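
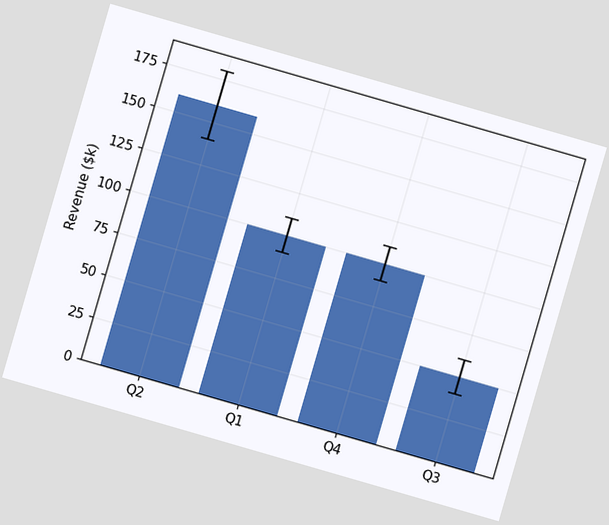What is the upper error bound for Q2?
$180k

The chart is tilted about 16° clockwise. The Q2 bar's upper whisker reaches $180k.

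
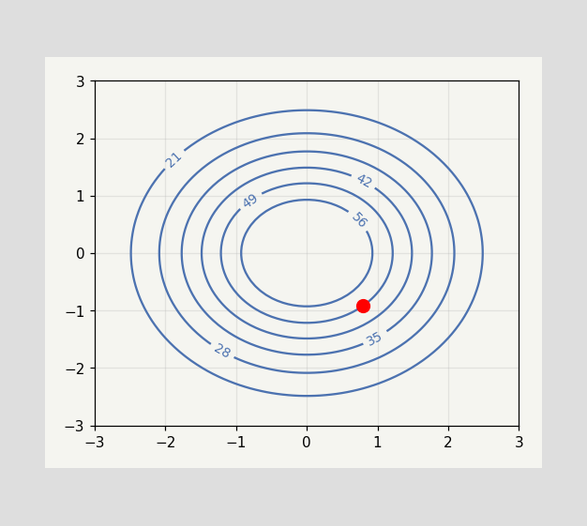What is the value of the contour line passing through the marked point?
The marked point sits on the contour labelled 49.

49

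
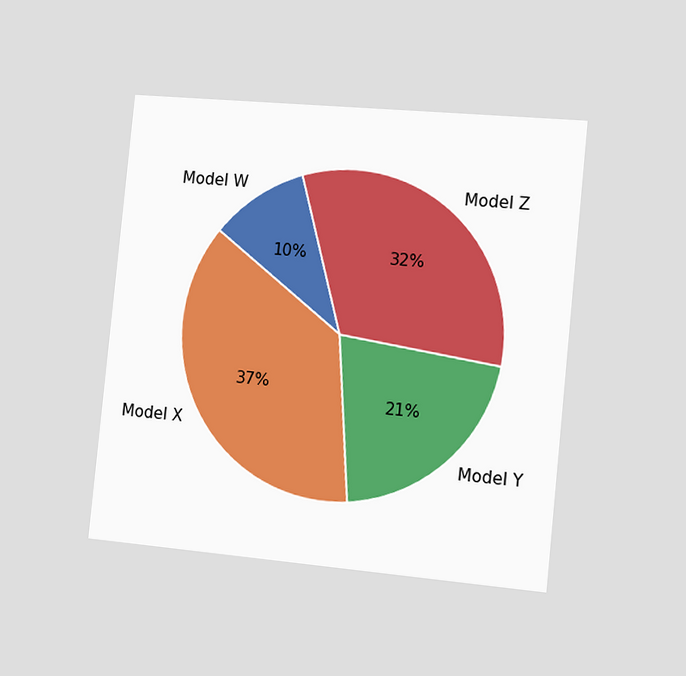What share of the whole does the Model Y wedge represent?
21%

The chart is tilted about 6° clockwise and viewed slightly from the right. The Model Y slice takes up 21% of the pie.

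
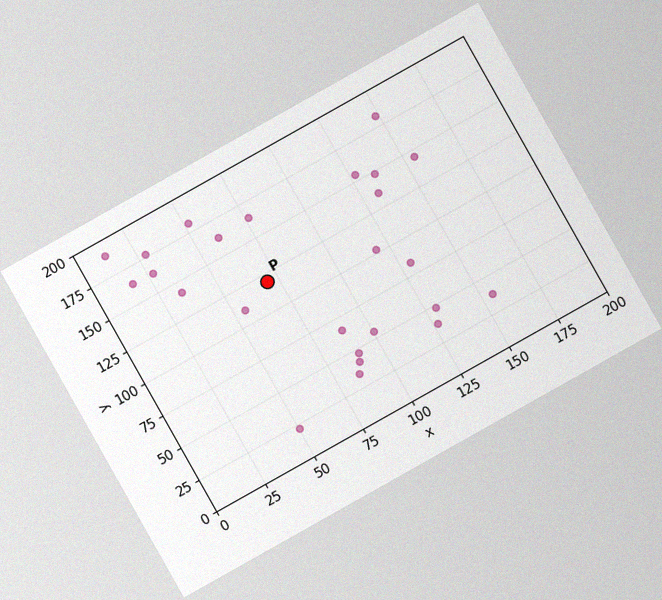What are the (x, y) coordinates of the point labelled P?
(70, 120)

The chart is tilted about 29° counter-clockwise, with some photo noise. Following the gridlines from P to each axis, P sits at (70, 120).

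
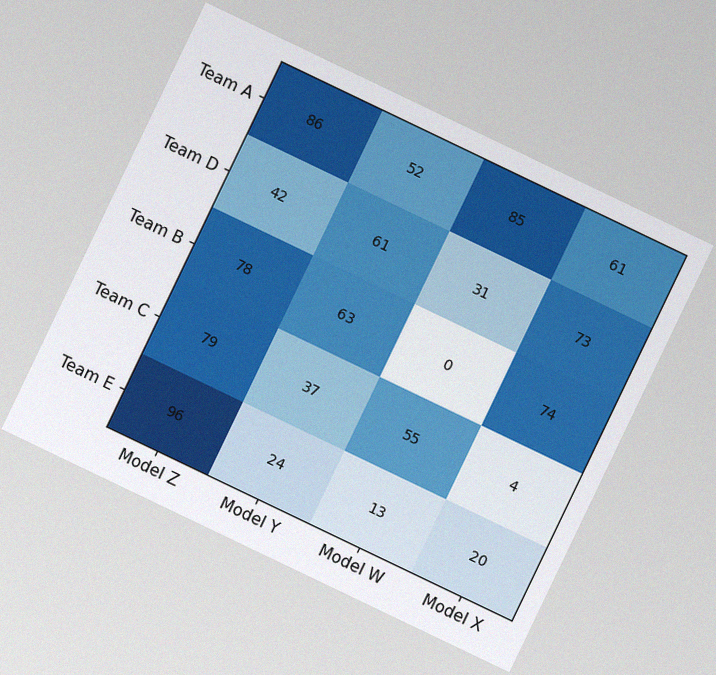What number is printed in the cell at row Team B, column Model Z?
78

The chart is tilted about 26° clockwise, with some photo noise. The (Team B, Model Z) cell reads 78.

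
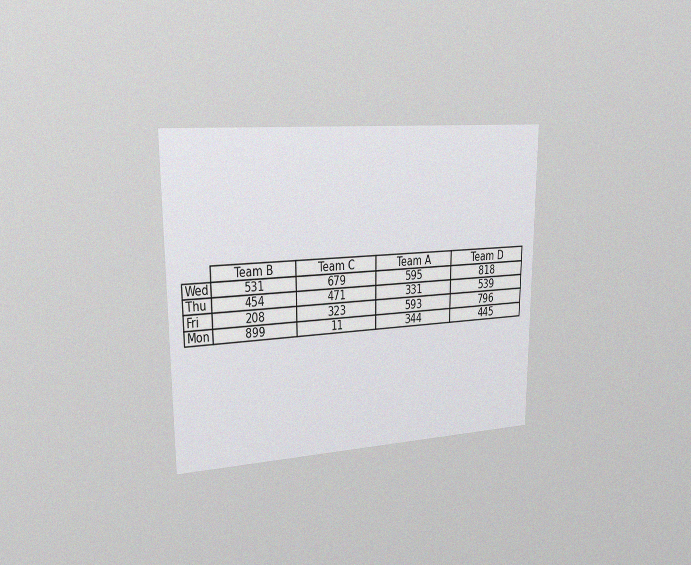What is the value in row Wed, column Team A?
595

The chart is viewed slightly from the left, with some photo noise. The (Wed, Team A) cell reads 595.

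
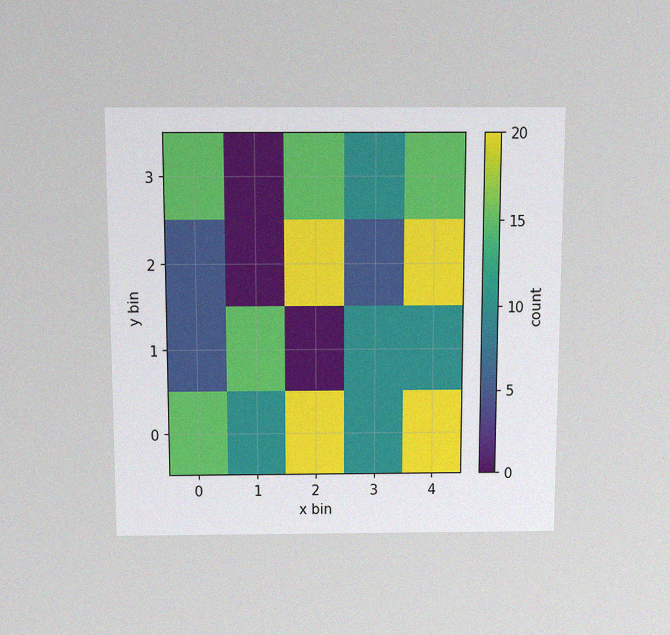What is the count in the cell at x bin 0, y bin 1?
The chart is viewed slightly from above, with some photo noise. Matching the cell (0, 1) against the colorbar gives 5.

5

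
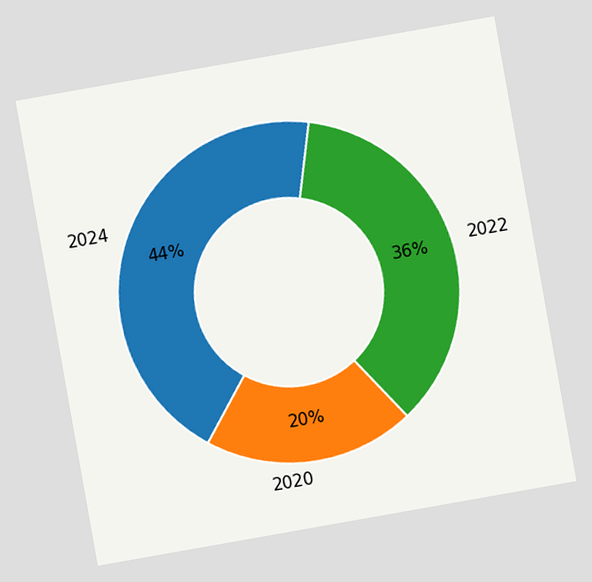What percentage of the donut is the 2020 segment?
20%

The chart is tilted about 10° counter-clockwise. The 2020 segment takes up 20% of the ring.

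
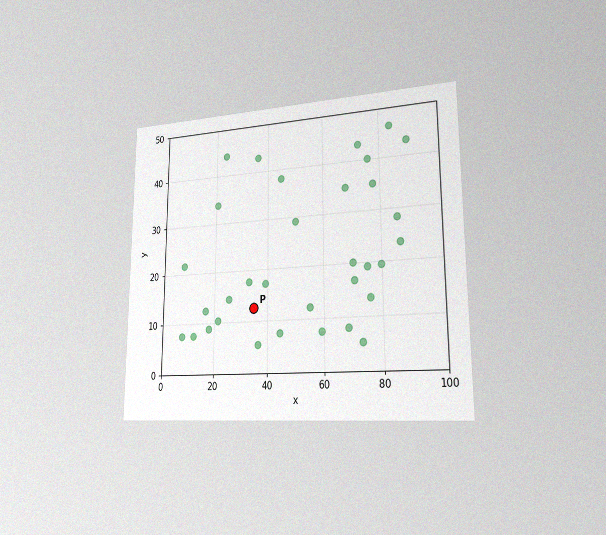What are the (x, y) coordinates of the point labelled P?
(35, 12.5)

The chart is viewed slightly from the right, with some photo noise. Following the gridlines from P to each axis, P sits at (35, 12.5).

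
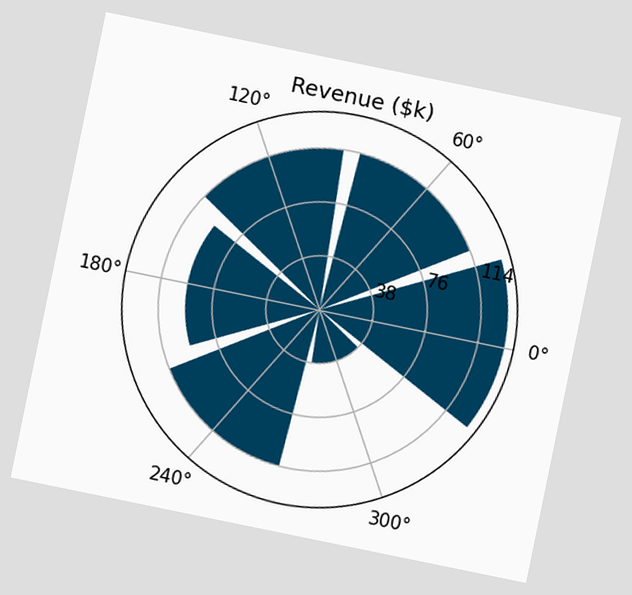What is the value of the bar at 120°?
$114k

The chart is tilted about 12° clockwise. The bar at 120° reaches $114k on the radial axis.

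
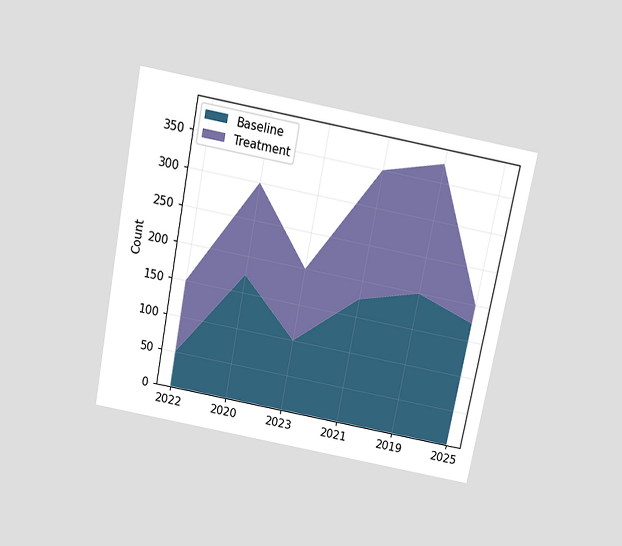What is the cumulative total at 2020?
300

The chart is tilted about 11° clockwise and viewed slightly from above. The stacked total at 2020 reaches 300.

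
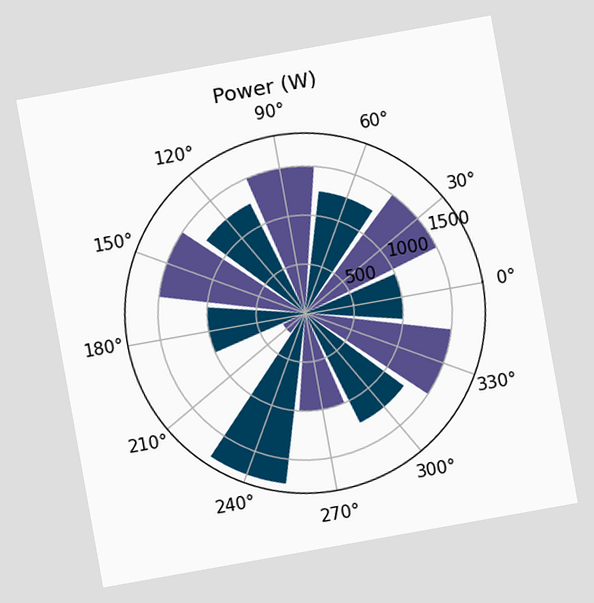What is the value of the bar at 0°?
The chart is tilted about 10° counter-clockwise. The bar at 0° reaches 1000W on the radial axis.

1000W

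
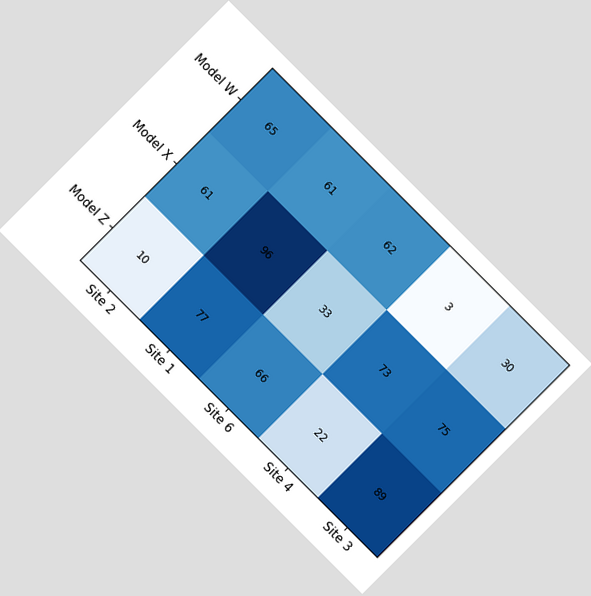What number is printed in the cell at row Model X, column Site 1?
The chart is tilted about 45° clockwise. The (Model X, Site 1) cell reads 96.

96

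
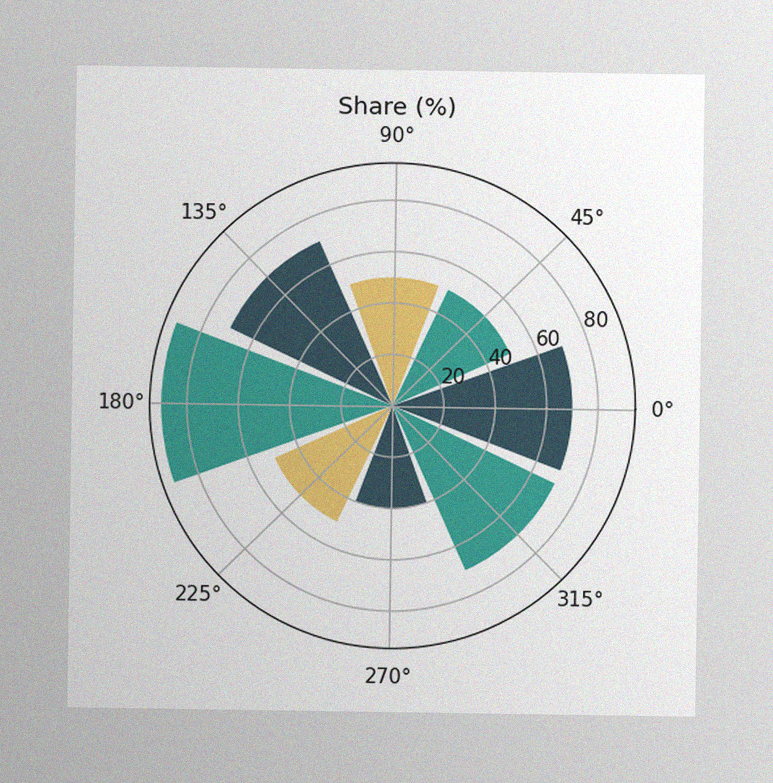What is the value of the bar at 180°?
90%

The image has some photo noise and uneven lighting. The bar at 180° reaches 90% on the radial axis.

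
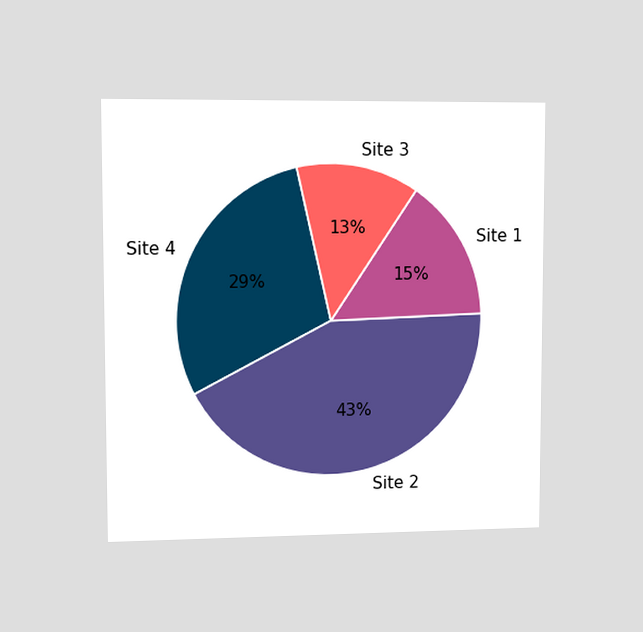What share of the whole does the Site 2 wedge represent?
The chart is viewed slightly from the left. The Site 2 slice takes up 43% of the pie.

43%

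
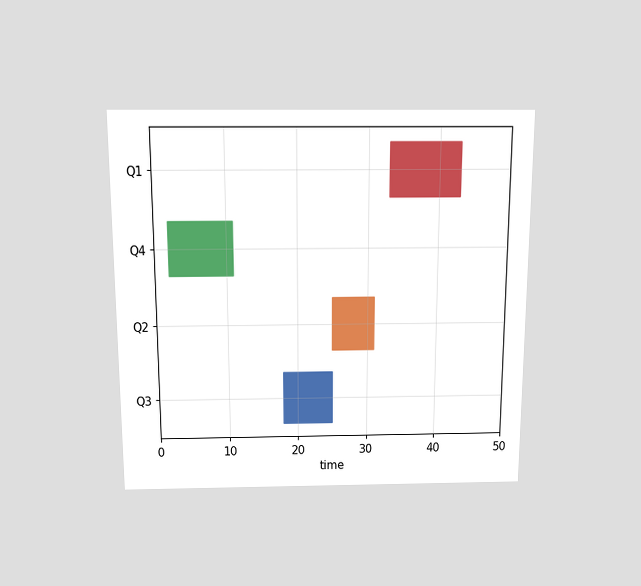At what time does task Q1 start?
The chart is viewed slightly from above. The Q1 bar begins at t=33.

33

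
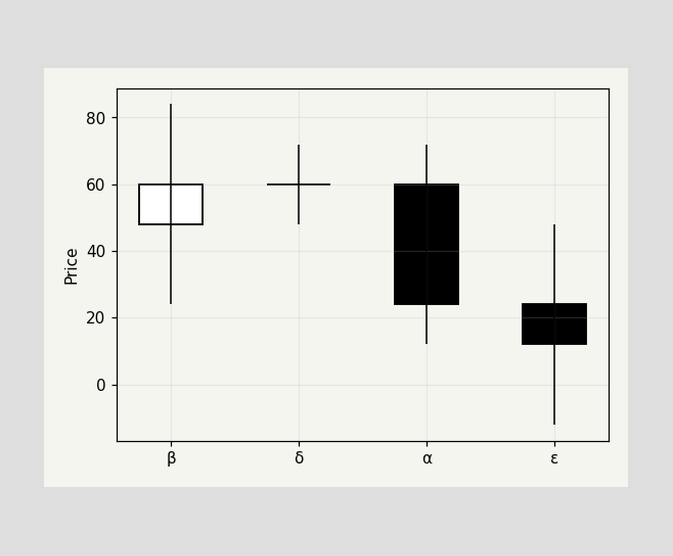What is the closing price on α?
The α candle closes at 24.

24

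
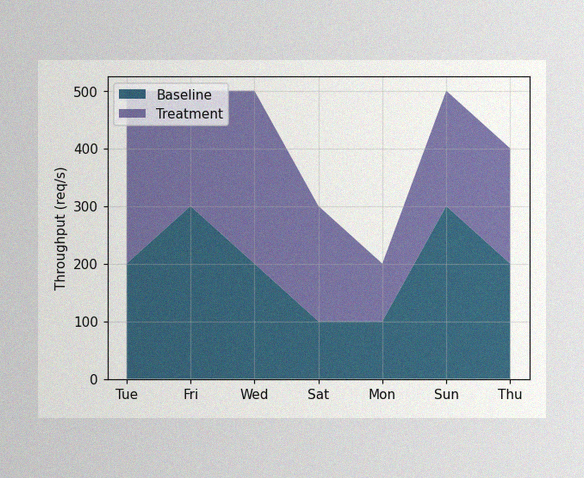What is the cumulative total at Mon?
200req/s

The image has some photo noise and uneven lighting. The stacked total at Mon reaches 200req/s.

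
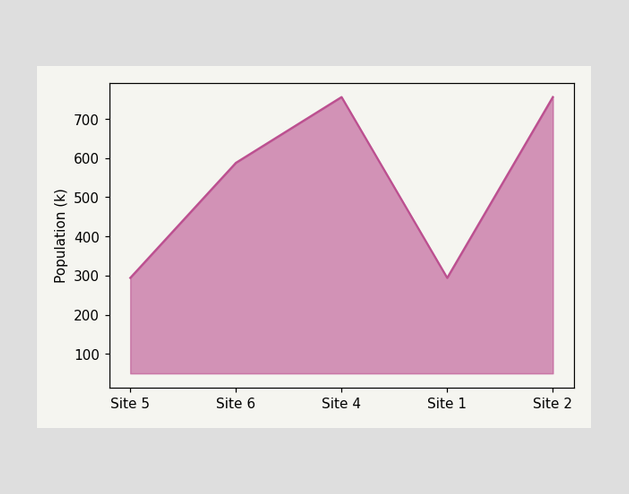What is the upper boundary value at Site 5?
At Site 5 the upper boundary is at 294k.

294k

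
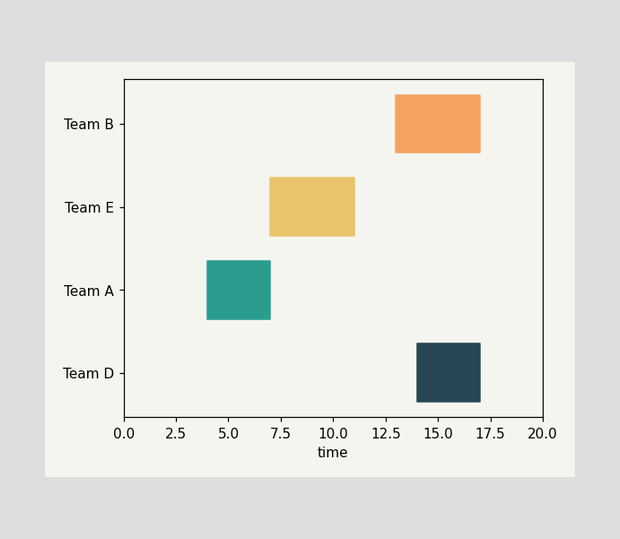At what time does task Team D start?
The Team D bar begins at t=14.

14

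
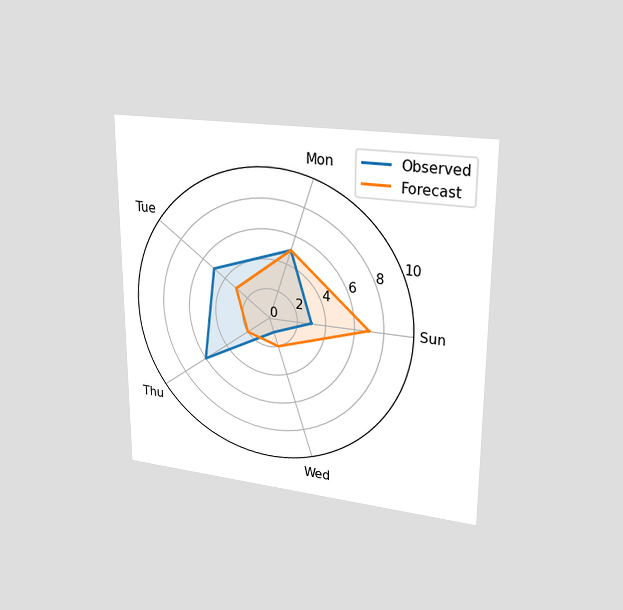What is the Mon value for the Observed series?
5

The chart is viewed at a slight angle. On the Mon axis, Observed reaches 5.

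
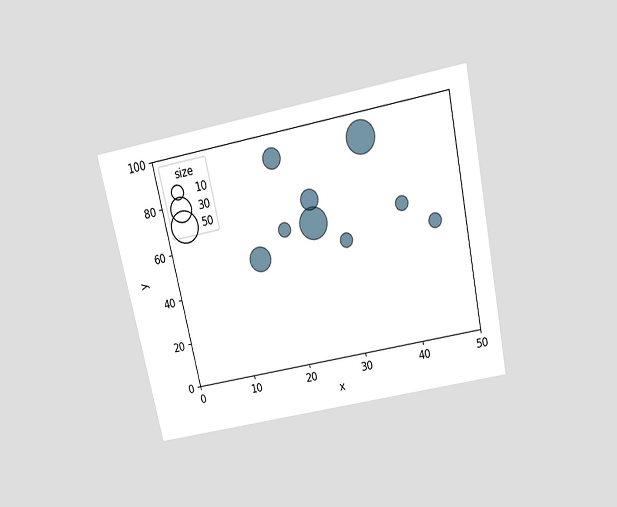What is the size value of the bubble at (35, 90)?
50

The chart is tilted about 12° counter-clockwise and viewed slightly from above. Matching the bubble at (35, 90) against the size legend gives 50.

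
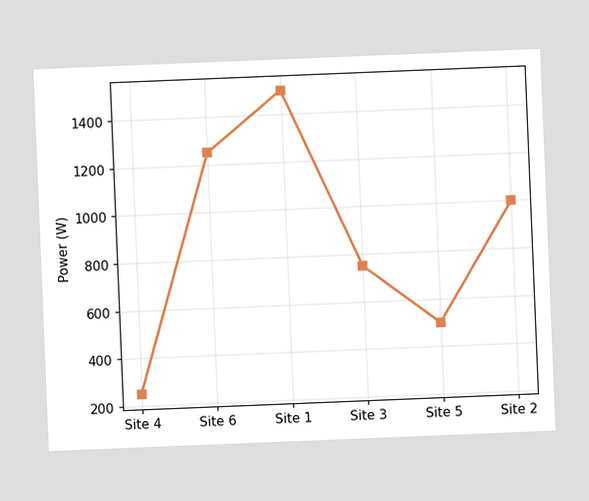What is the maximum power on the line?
1500W

The chart is tilted about 2° counter-clockwise. The highest point is at Site 1, and reading across to the y-axis gives 1500W.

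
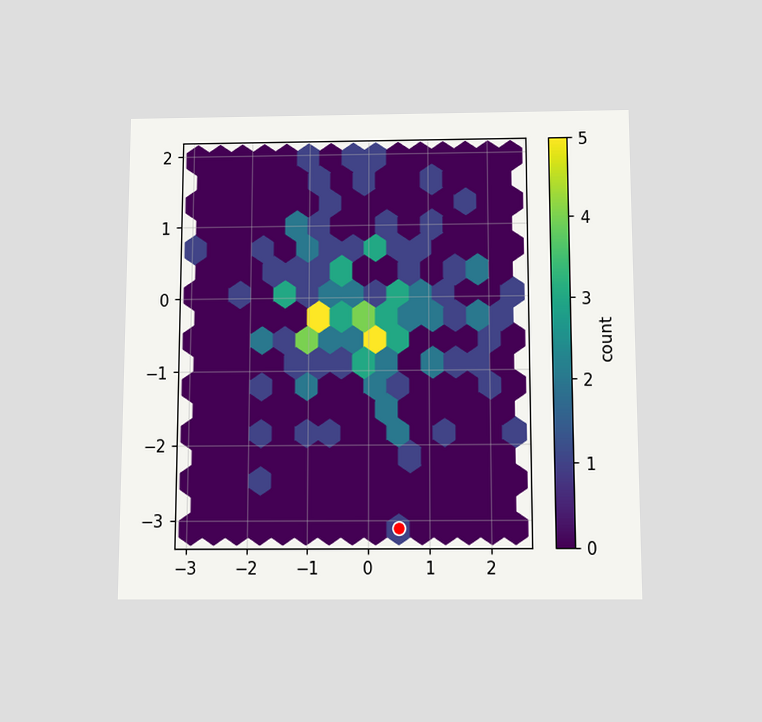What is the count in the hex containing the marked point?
1

The chart is viewed slightly from below. The marked hex reads 1 on the colorbar.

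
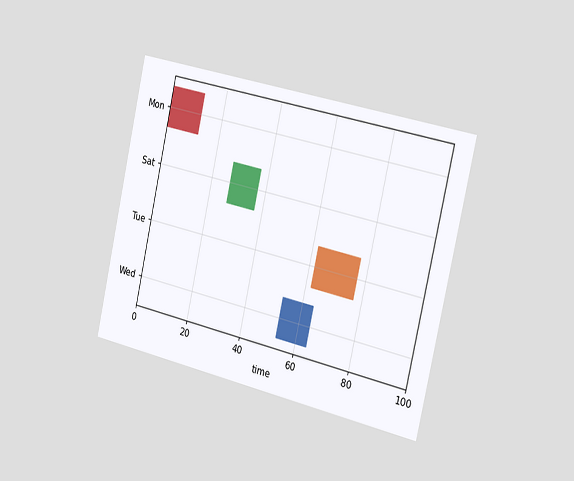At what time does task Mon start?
0

The chart is tilted about 13° clockwise and viewed slightly from the right. The Mon bar begins at t=0.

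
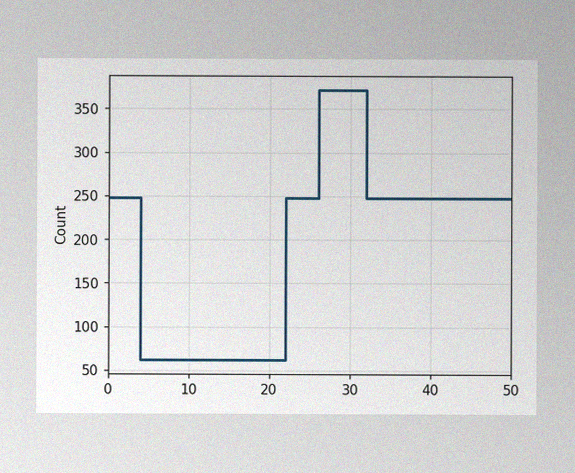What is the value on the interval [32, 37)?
The image has some photo noise and uneven lighting. On [32, 37) the step sits at 248.

248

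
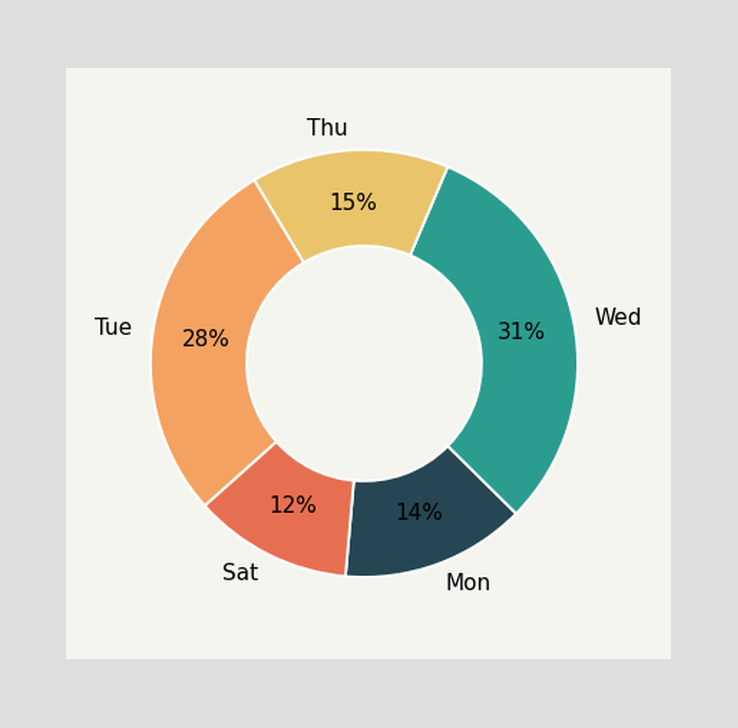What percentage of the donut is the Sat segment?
12%

The Sat segment takes up 12% of the ring.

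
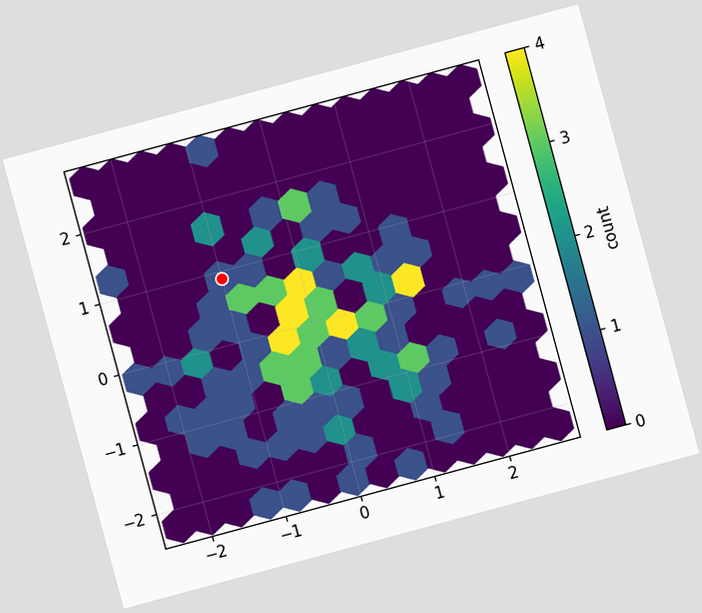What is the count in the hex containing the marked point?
The chart is tilted about 15° counter-clockwise. The marked hex reads 1 on the colorbar.

1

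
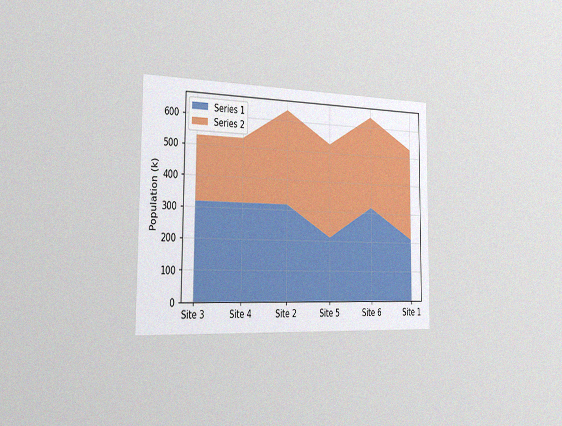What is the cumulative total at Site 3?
530k

The chart is viewed slightly from the left, with some photo noise. The stacked total at Site 3 reaches 530k.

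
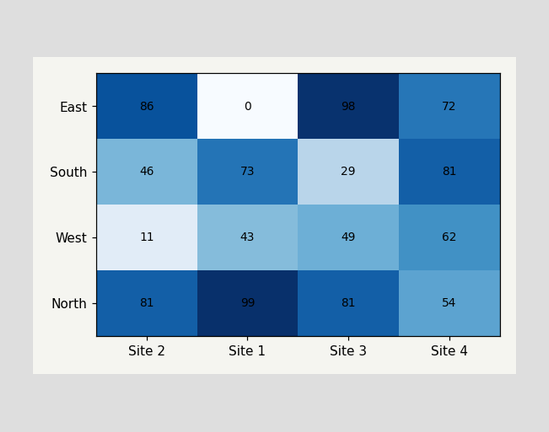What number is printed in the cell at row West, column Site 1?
43

The (West, Site 1) cell reads 43.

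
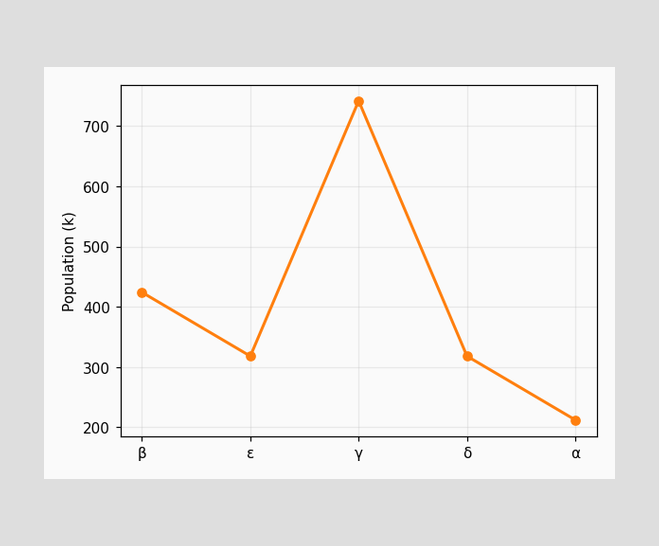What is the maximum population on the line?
The highest point is at γ, and reading across to the y-axis gives 742k.

742k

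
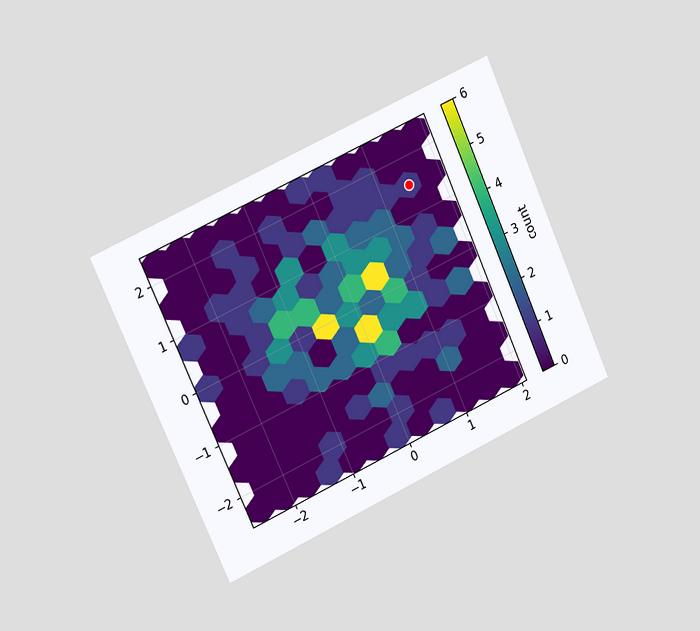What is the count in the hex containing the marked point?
1

The chart is tilted about 24° counter-clockwise and viewed slightly from the left. The marked hex reads 1 on the colorbar.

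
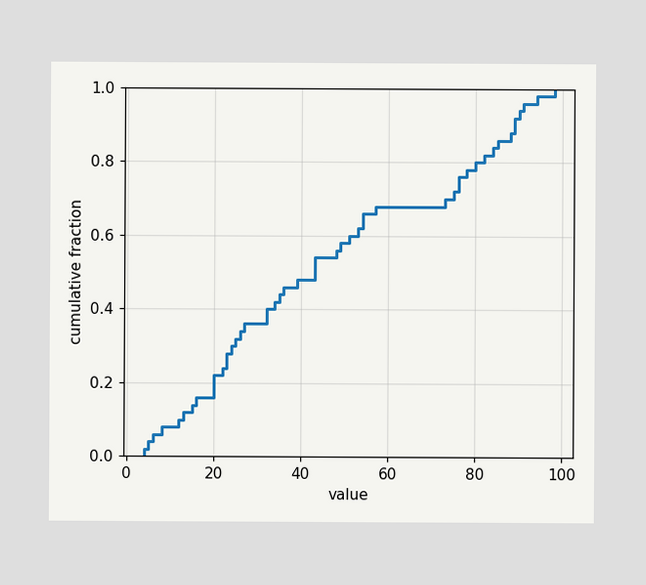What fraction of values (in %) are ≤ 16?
16%

At x=16 the ECDF step is at 16%.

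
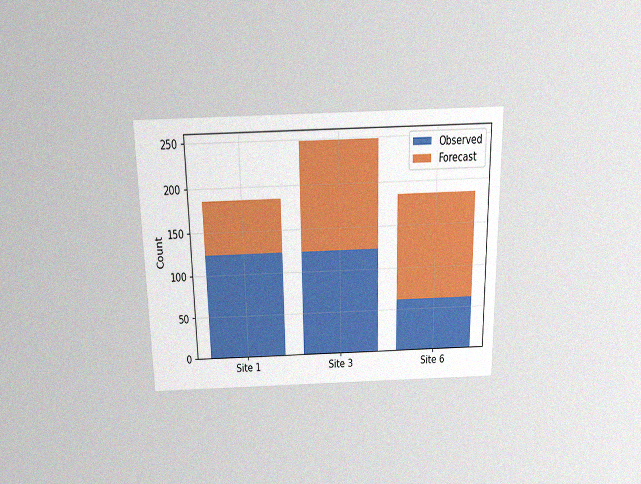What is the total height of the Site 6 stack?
The chart is viewed slightly from above, with some photo noise. The Site 6 stack's top reaches 186 on the y-axis.

186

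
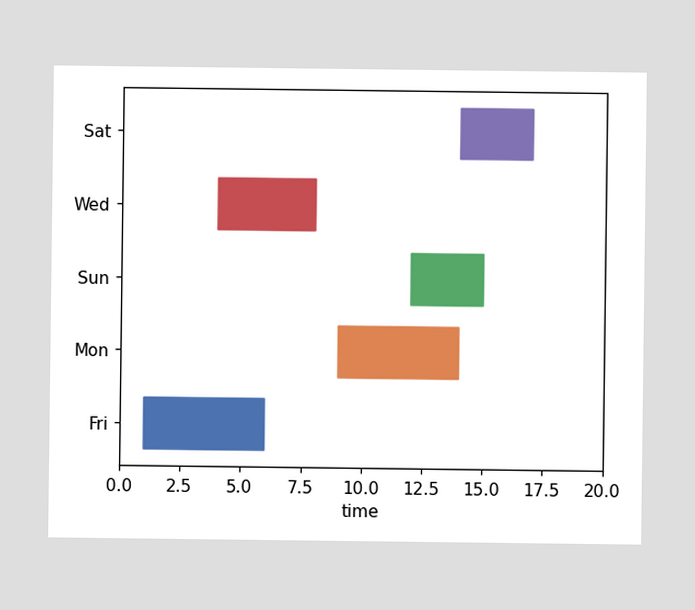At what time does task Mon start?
The Mon bar begins at t=9.

9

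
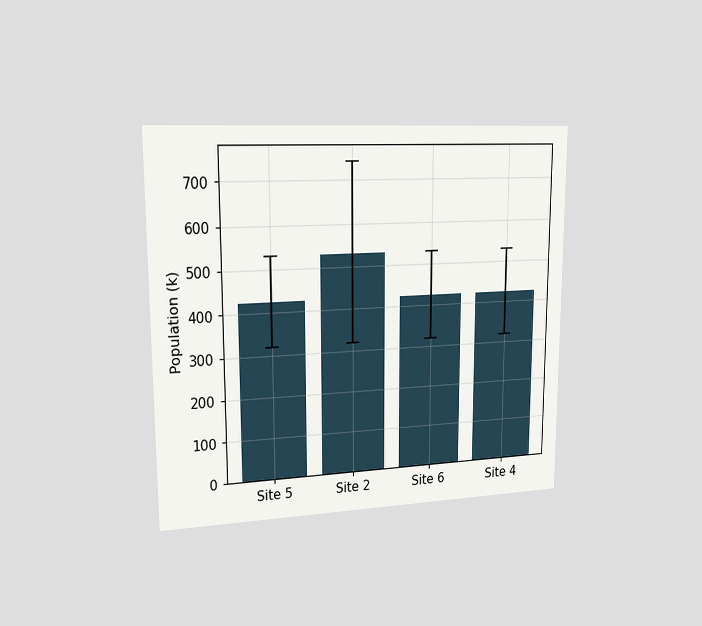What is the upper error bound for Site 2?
742k

The chart is viewed slightly from the left. The Site 2 bar's upper whisker reaches 742k.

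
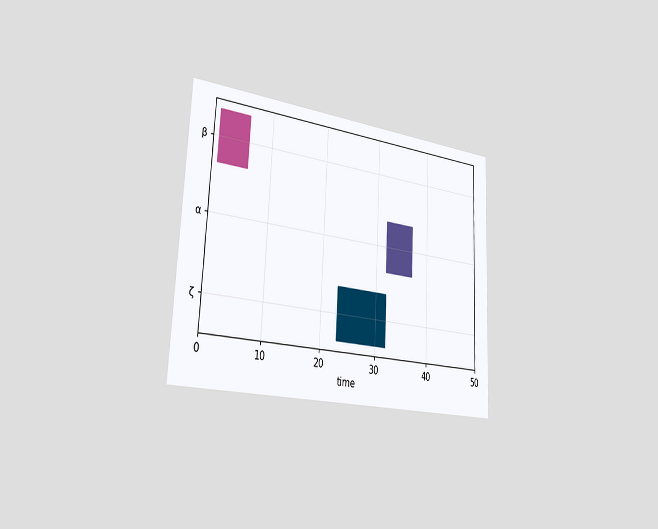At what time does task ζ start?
23

The chart is tilted about 3° clockwise and viewed slightly from the left. The ζ bar begins at t=23.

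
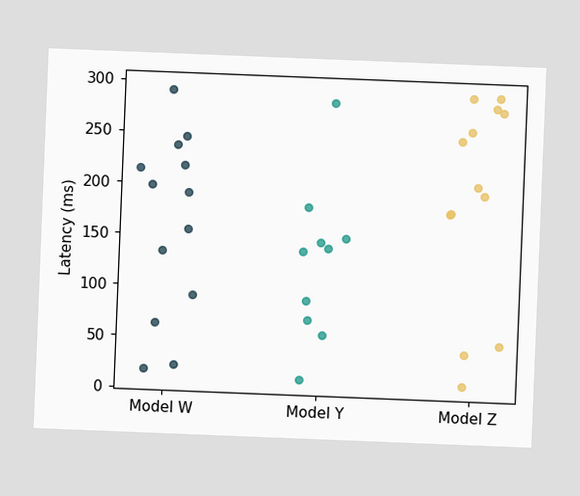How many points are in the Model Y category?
10

The chart is tilted about 2° clockwise. Counting the markers in the Model Y column gives 10.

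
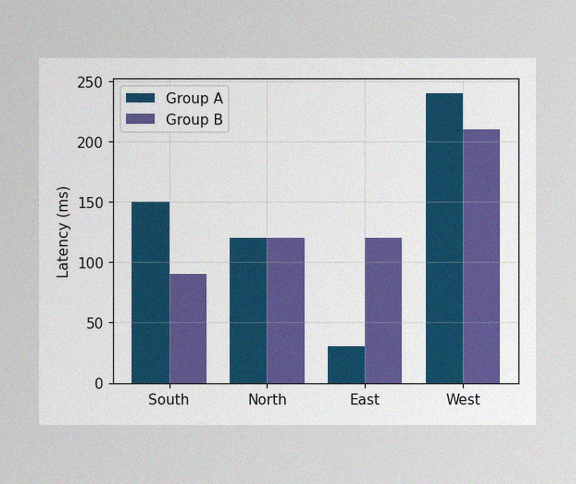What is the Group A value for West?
240ms

The image has some photo noise and uneven lighting. The Group A bar at West reaches 240ms on the y-axis.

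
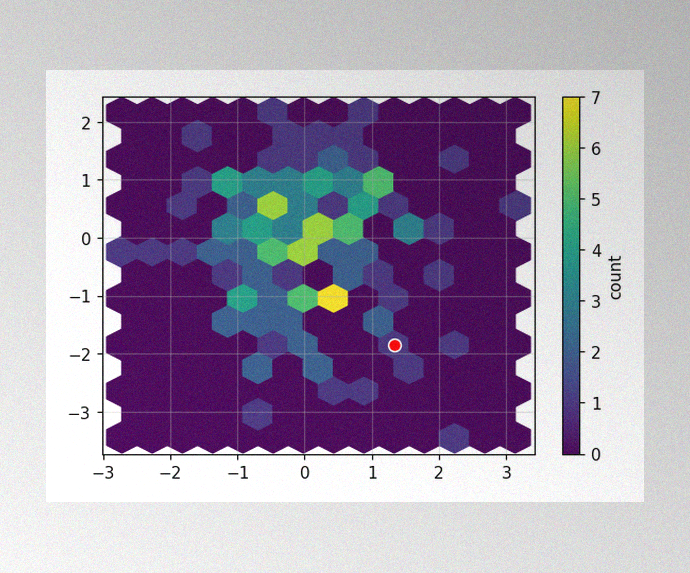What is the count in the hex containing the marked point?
1

The image has some photo noise and uneven lighting. The marked hex reads 1 on the colorbar.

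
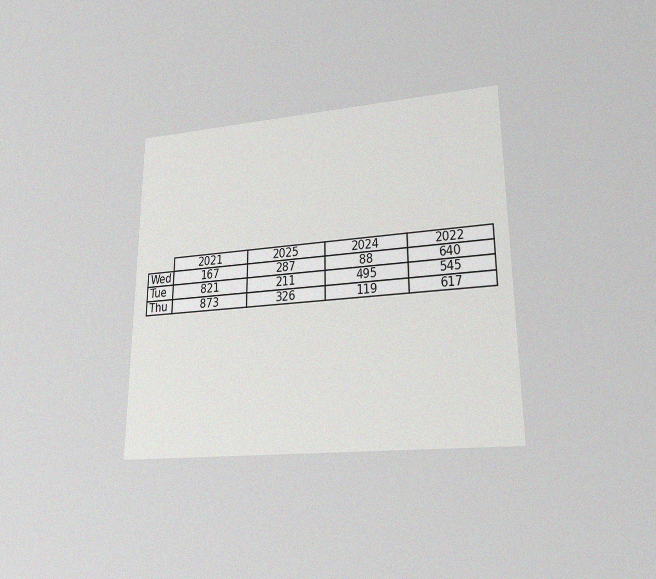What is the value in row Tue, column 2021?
821

The chart is viewed at a slight angle, with some photo noise. The (Tue, 2021) cell reads 821.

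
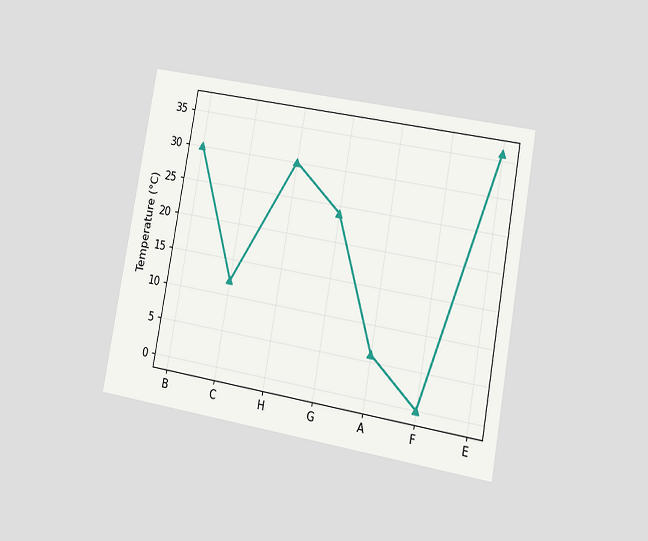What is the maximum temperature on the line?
36°C

The chart is tilted about 10° clockwise and viewed at a slight angle. The highest point is at E, and reading across to the y-axis gives 36°C.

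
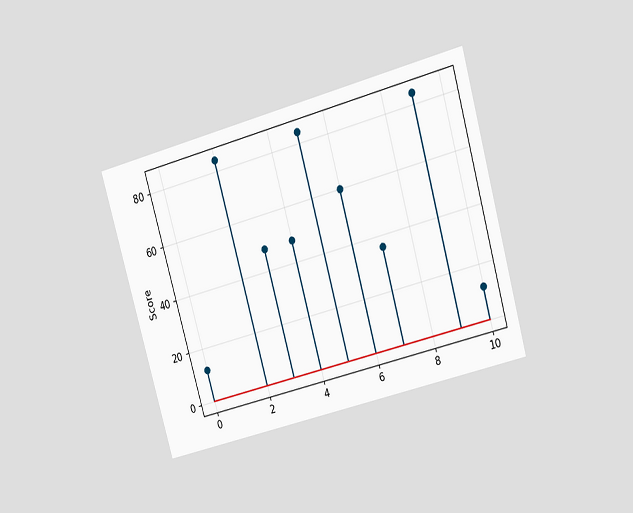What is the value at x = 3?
The chart is tilted about 16° counter-clockwise and viewed at a slight angle. The stem at x=3 reaches 48.

48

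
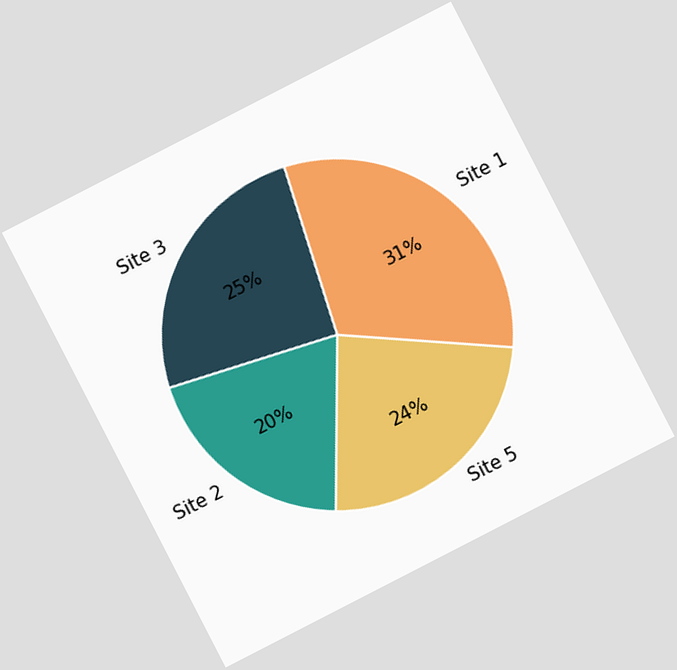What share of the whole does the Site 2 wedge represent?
20%

The chart is tilted about 27° counter-clockwise. The Site 2 slice takes up 20% of the pie.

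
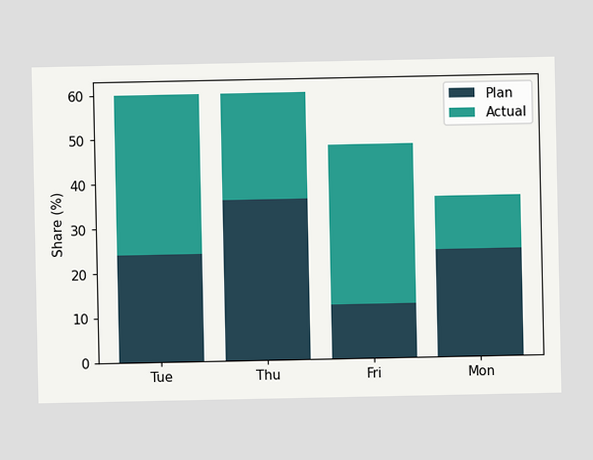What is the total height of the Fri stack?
The Fri stack's top reaches 48% on the y-axis.

48%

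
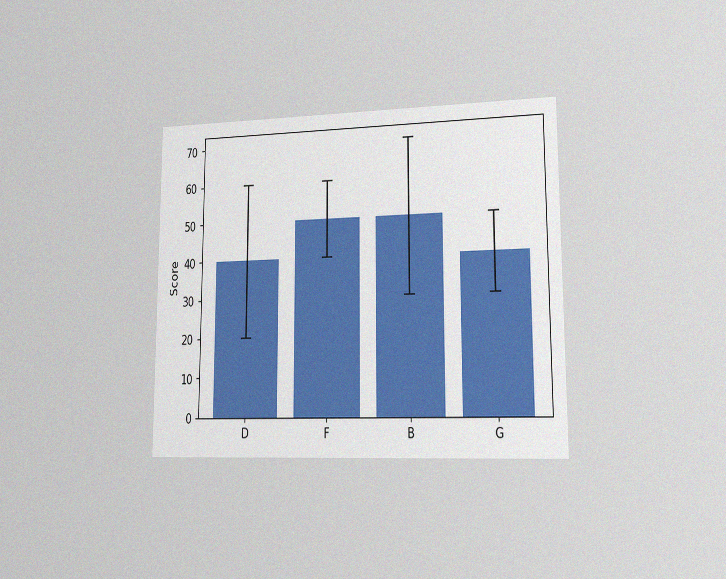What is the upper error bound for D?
60

The chart is viewed slightly from the right, with some photo noise. The D bar's upper whisker reaches 60.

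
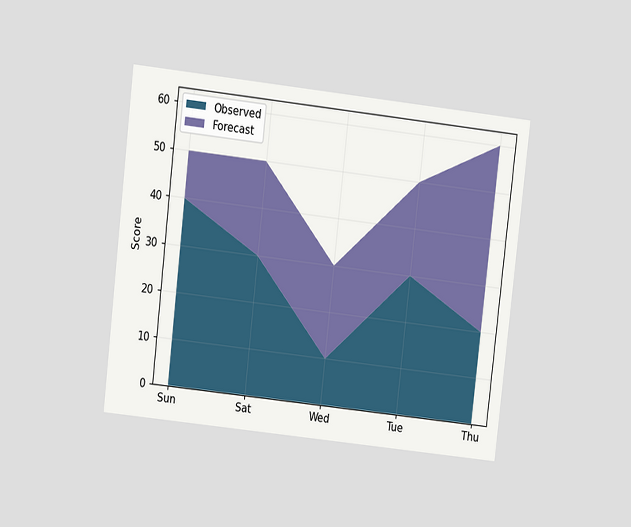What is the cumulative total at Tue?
The chart is tilted about 7° clockwise and viewed at a slight angle. The stacked total at Tue reaches 50.

50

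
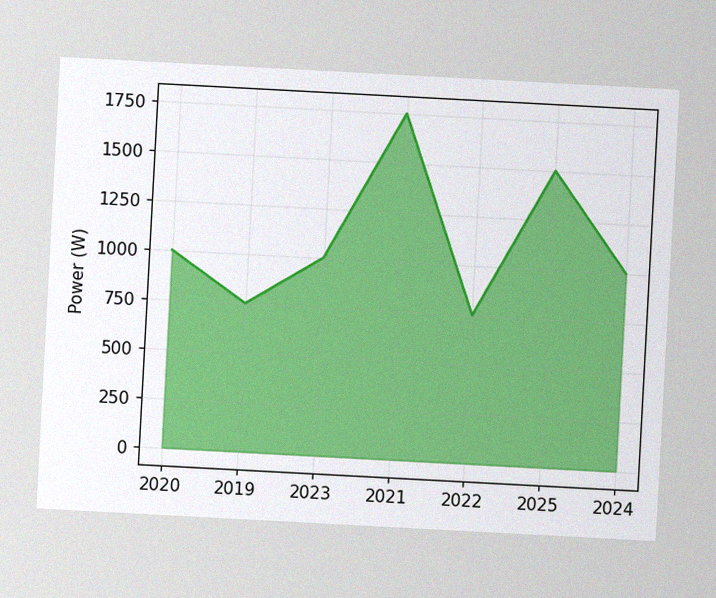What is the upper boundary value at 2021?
The chart is tilted about 3° clockwise, with some photo noise. At 2021 the upper boundary is at 1750W.

1750W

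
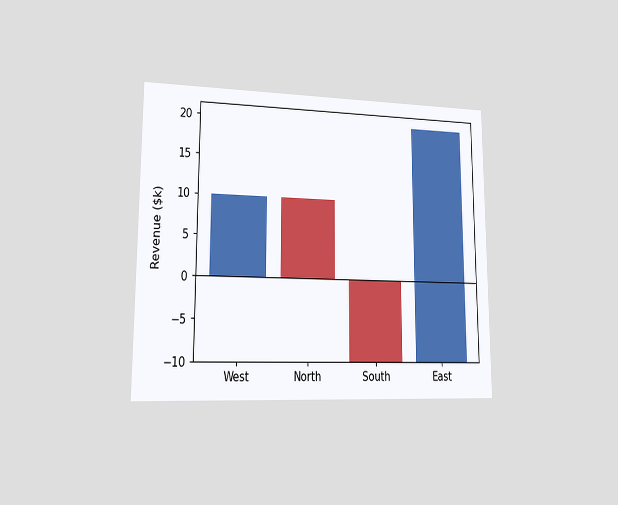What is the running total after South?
$-10k

The chart is viewed at a slight angle. After South the running total reaches $-10k.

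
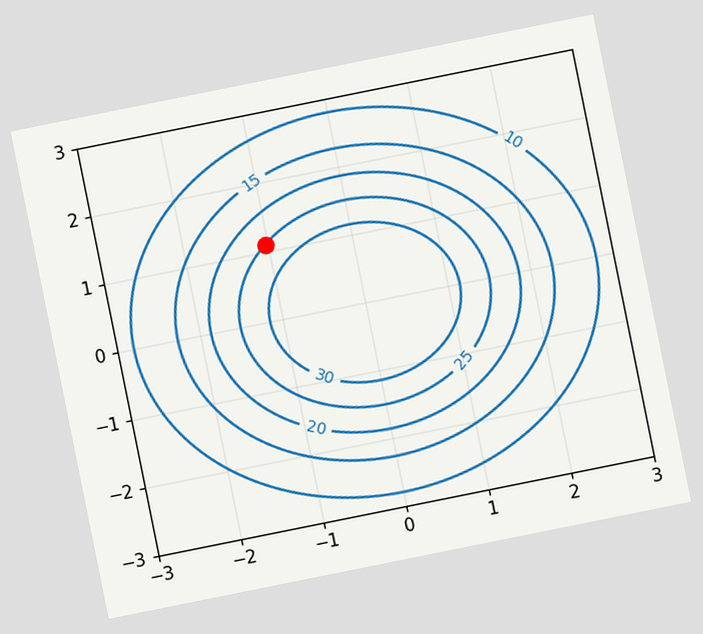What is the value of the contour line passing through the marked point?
25

The chart is tilted about 11° counter-clockwise. The marked point sits on the contour labelled 25.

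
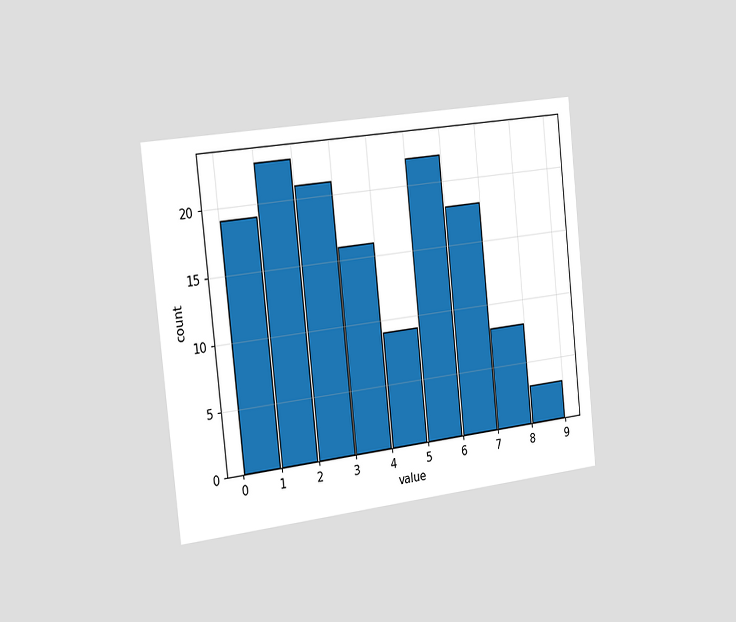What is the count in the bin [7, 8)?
The chart is tilted about 6° counter-clockwise and viewed slightly from the left. The [7, 8) bin has height 8.

8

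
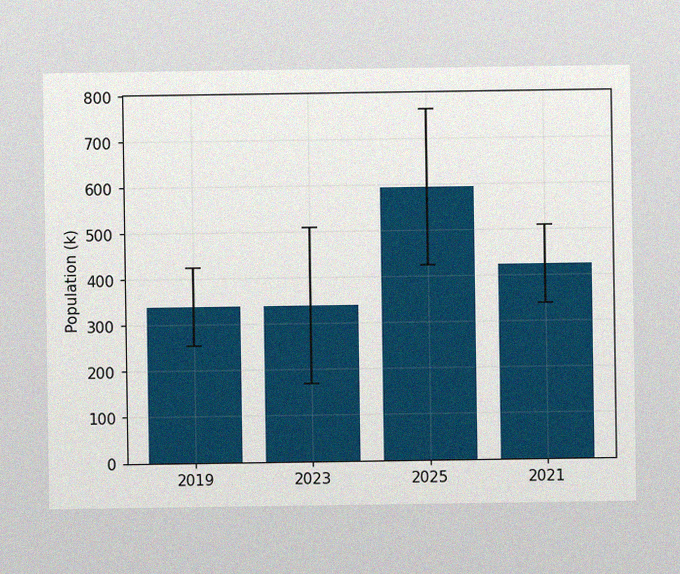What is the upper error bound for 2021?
The image has some photo noise and uneven lighting. The 2021 bar's upper whisker reaches 510k.

510k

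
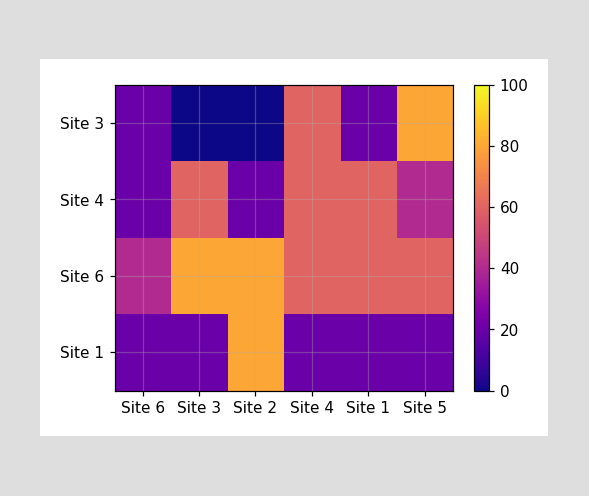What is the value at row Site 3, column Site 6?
20

Matching cell (Site 3, Site 6) against the colorbar gives 20.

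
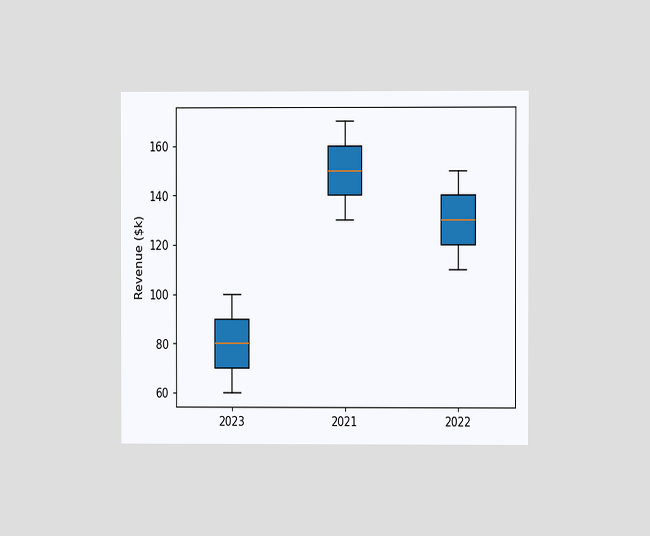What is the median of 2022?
$130k

The chart is viewed at a slight angle. The median line in the 2022 box sits at $130k.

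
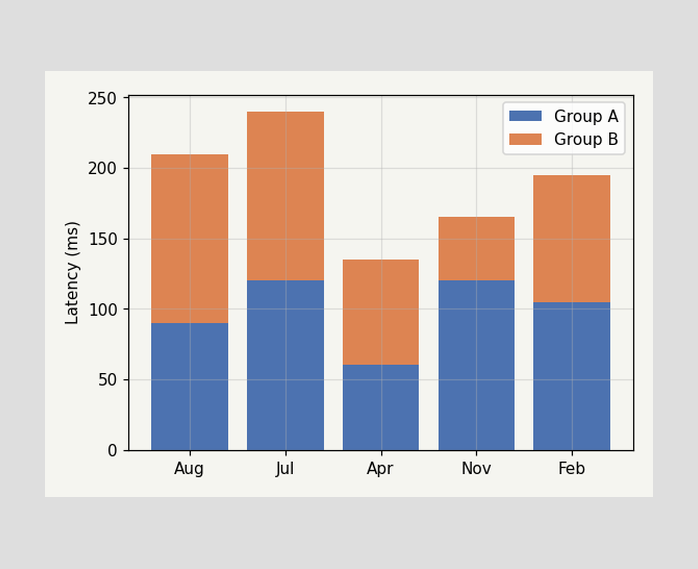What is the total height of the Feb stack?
195ms

The Feb stack's top reaches 195ms on the y-axis.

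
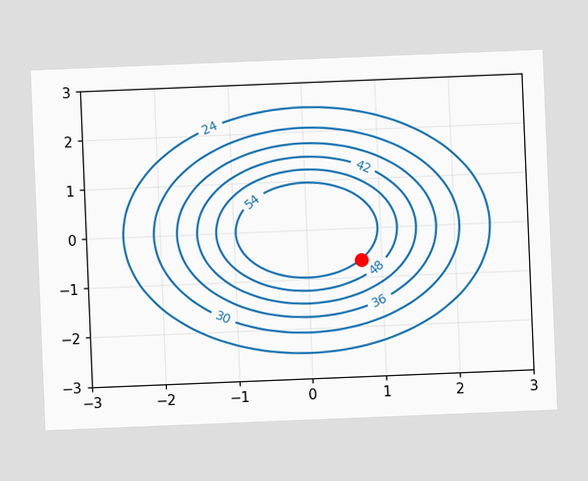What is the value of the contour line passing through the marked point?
The chart is tilted about 2° counter-clockwise. The marked point sits on the contour labelled 54.

54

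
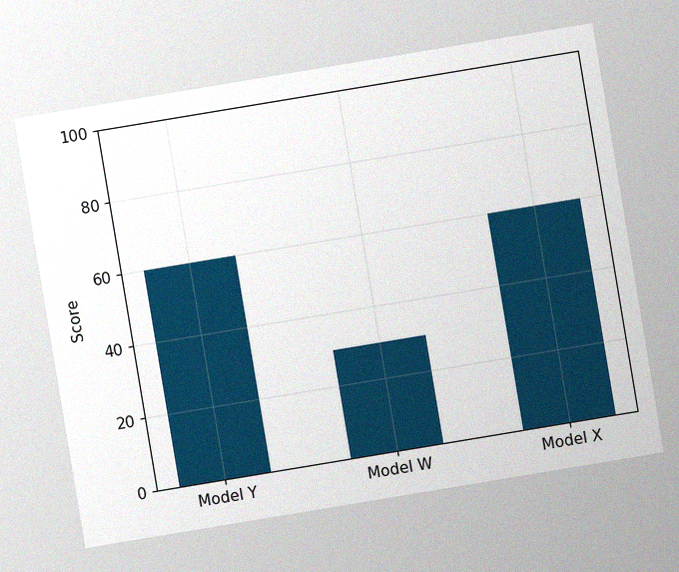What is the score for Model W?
The chart is tilted about 9° counter-clockwise, with some photo noise. Reading along the chart's y-axis, the Model W bar reaches 30.

30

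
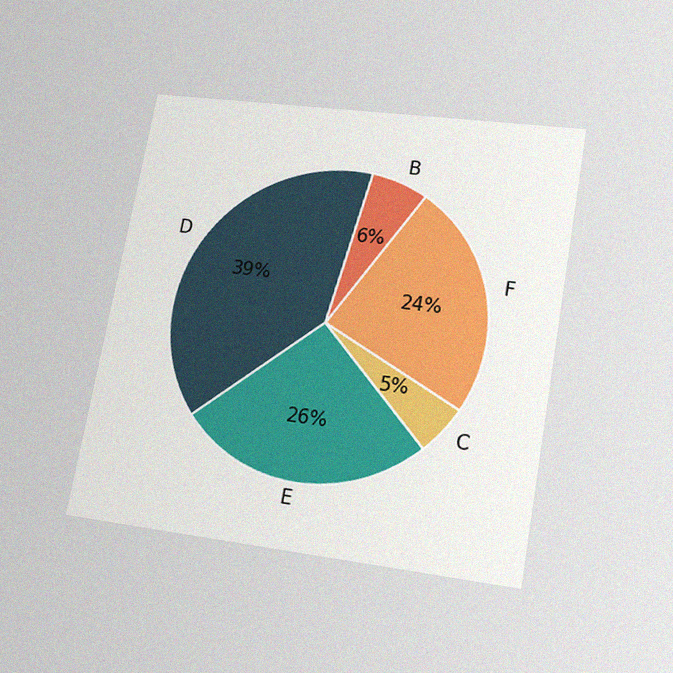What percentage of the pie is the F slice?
The chart is tilted about 10° clockwise and viewed slightly from below, with some photo noise. The F slice takes up 24% of the pie.

24%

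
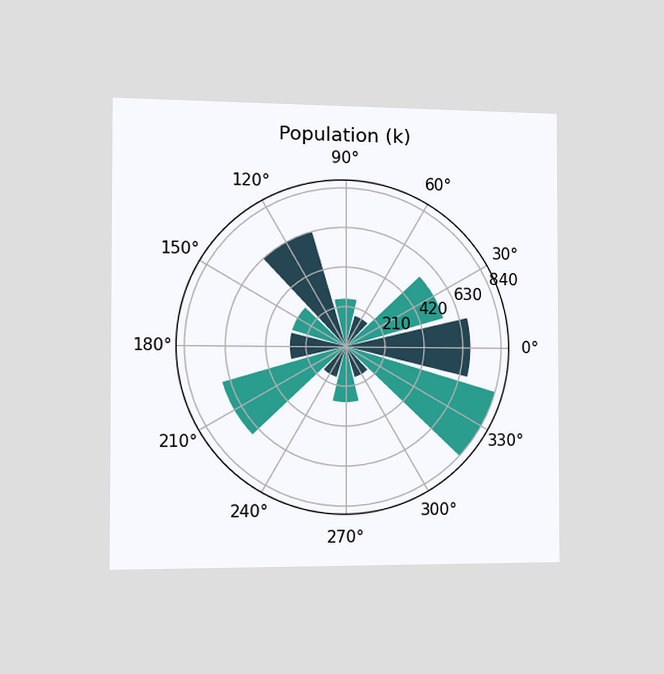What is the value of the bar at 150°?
The chart is viewed slightly from the left. The bar at 150° reaches 294k on the radial axis.

294k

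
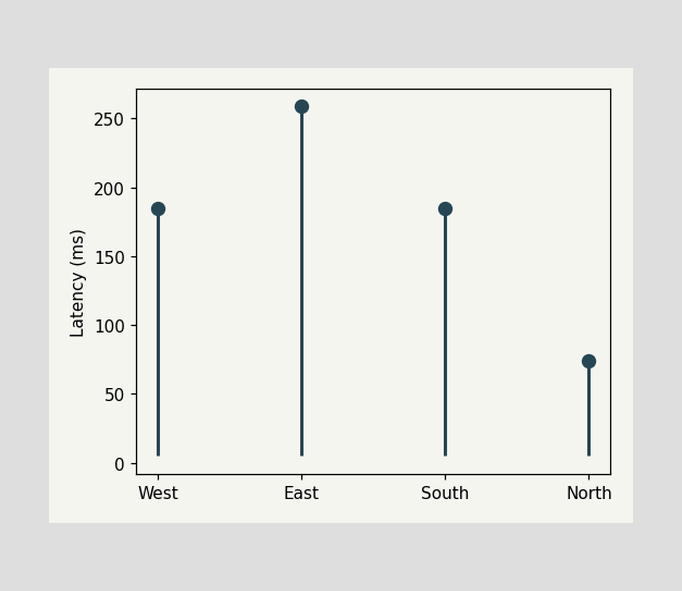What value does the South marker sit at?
The South marker sits at 185ms.

185ms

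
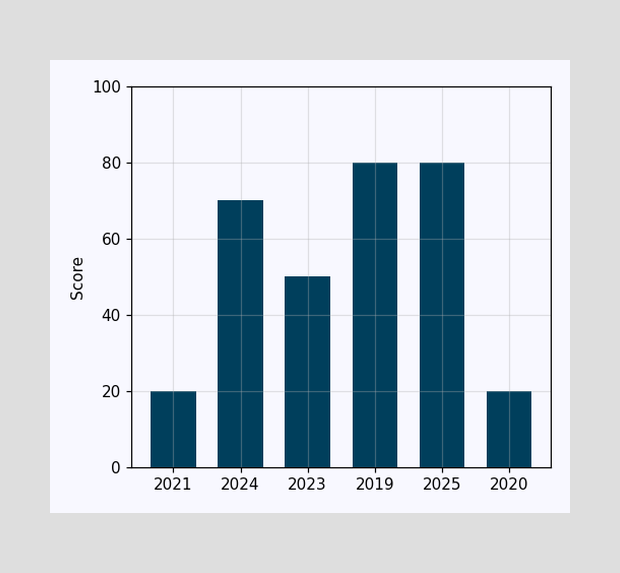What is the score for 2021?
20

Reading along the chart's y-axis, the 2021 bar reaches 20.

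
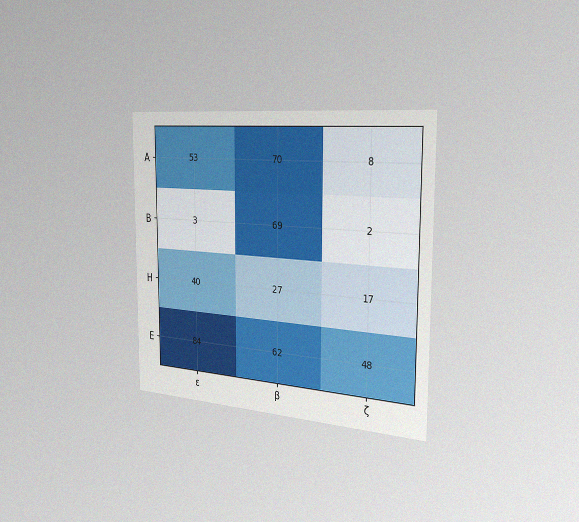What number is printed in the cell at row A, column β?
The chart is viewed slightly from the right, with some photo noise. The (A, β) cell reads 70.

70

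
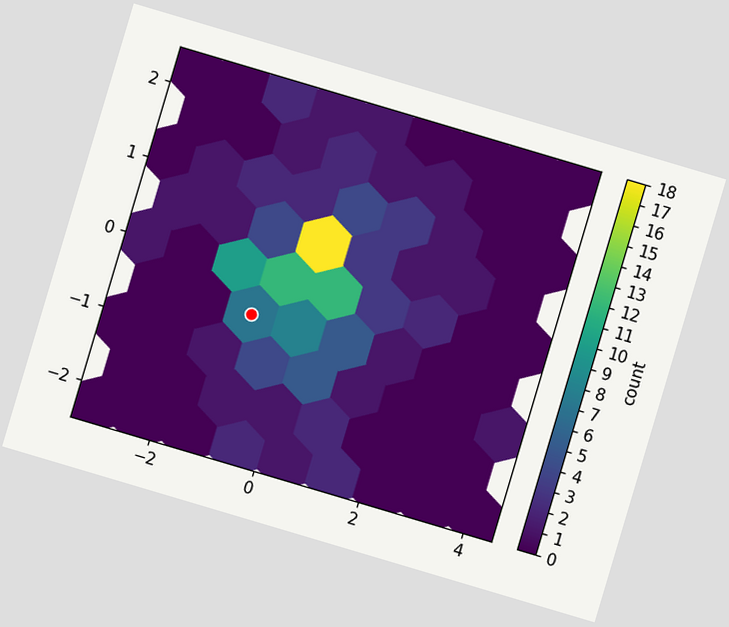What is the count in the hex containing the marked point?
The chart is tilted about 17° clockwise. The marked hex reads 7 on the colorbar.

7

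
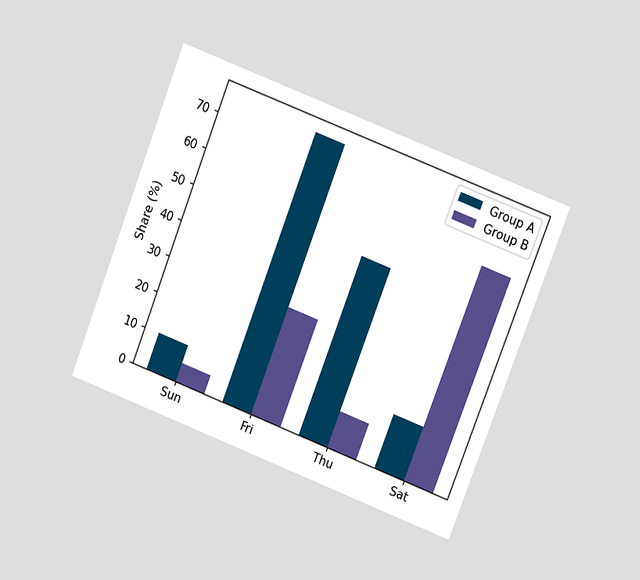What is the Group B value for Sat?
60%

The chart is tilted about 21° clockwise and viewed at a slight angle. The Group B bar at Sat reaches 60% on the y-axis.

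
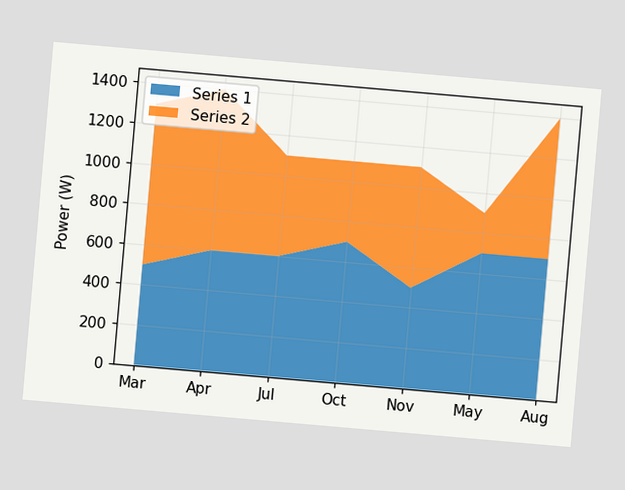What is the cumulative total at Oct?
The chart is tilted about 5° clockwise. The stacked total at Oct reaches 1100W.

1100W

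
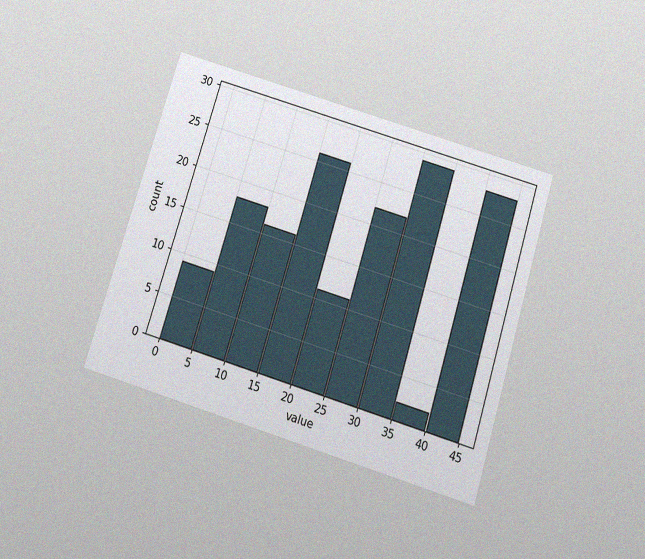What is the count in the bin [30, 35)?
29

The chart is tilted about 17° clockwise and viewed slightly from below, with some photo noise. The [30, 35) bin has height 29.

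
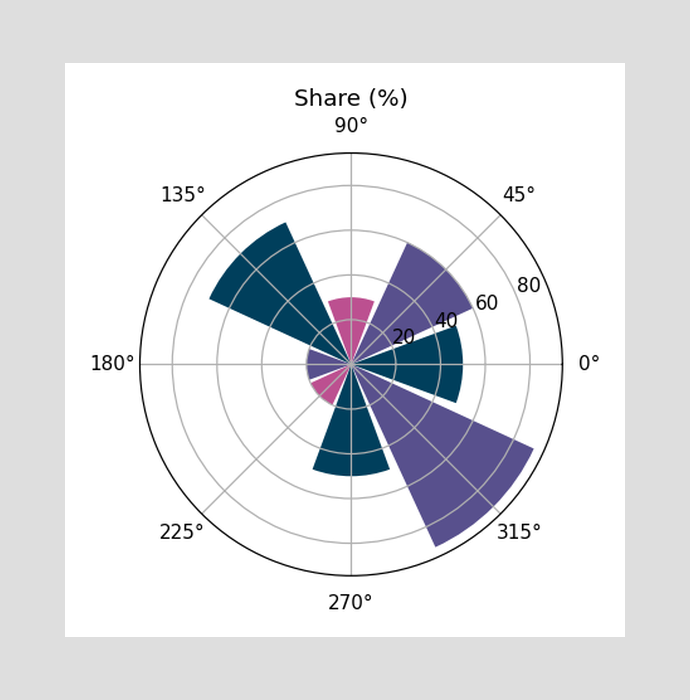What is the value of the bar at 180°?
20%

The bar at 180° reaches 20% on the radial axis.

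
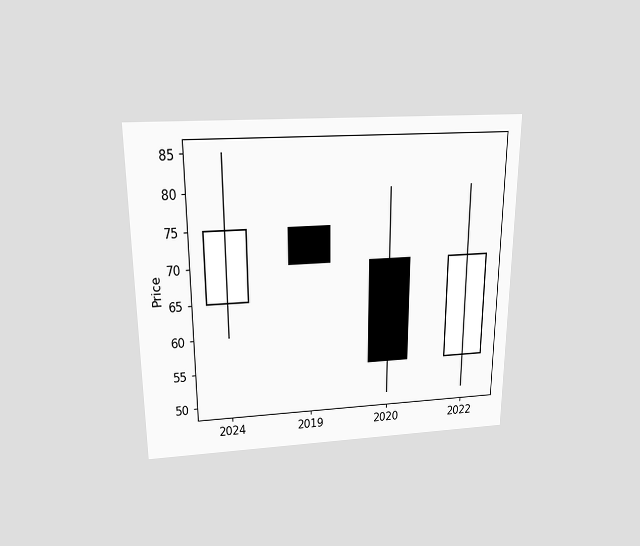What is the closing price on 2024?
75

The chart is viewed slightly from above. The 2024 candle closes at 75.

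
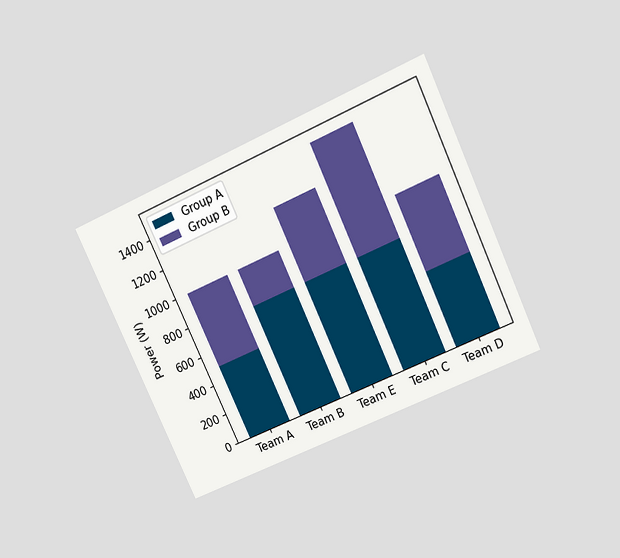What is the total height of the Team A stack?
The chart is tilted about 25° counter-clockwise and viewed slightly from above. The Team A stack's top reaches 1000W on the y-axis.

1000W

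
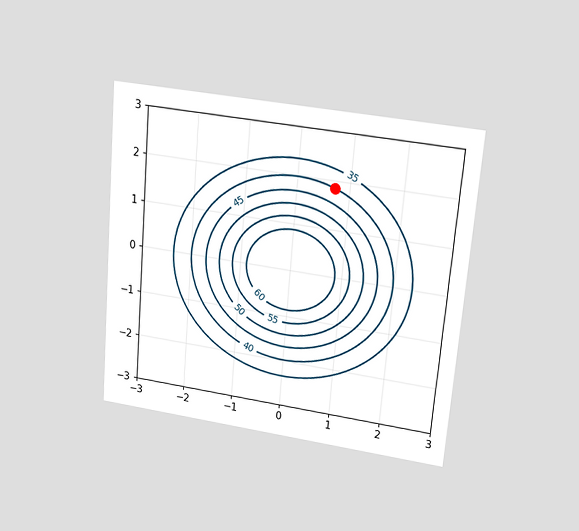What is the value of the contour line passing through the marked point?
The chart is tilted about 5° clockwise and viewed slightly from above. The marked point sits on the contour labelled 40.

40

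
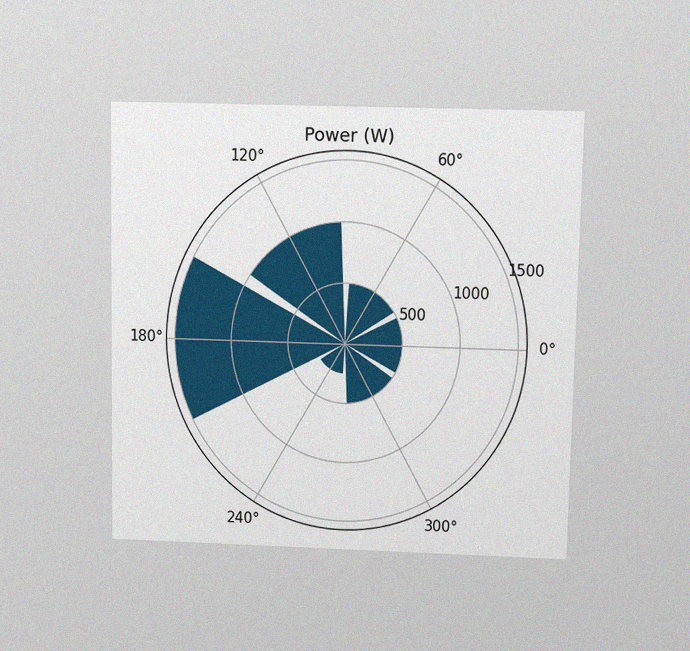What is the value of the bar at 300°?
500W

The chart is viewed slightly from above, with some photo noise. The bar at 300° reaches 500W on the radial axis.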